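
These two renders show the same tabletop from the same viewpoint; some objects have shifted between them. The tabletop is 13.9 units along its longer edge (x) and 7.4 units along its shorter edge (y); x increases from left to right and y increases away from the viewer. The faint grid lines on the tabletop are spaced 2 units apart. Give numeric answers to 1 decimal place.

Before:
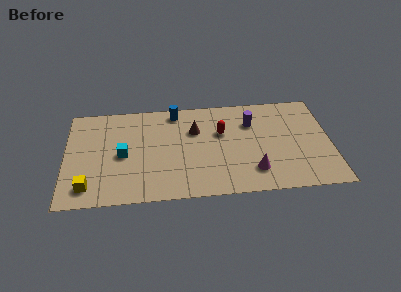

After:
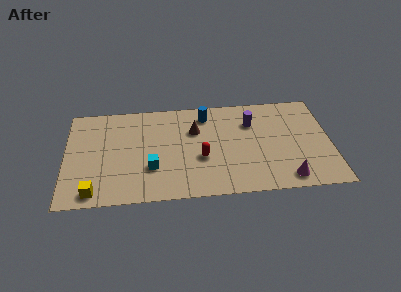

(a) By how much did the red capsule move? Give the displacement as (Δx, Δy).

(-1.1, -1.8)

From the two frames, the red capsule sits at roughly (8.2, 4.7) before and (7.1, 2.9) after.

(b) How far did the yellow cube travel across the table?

0.5

From (1.2, 1.3) to (1.5, 0.9), the yellow cube covered √(0.3² + 0.4²) ≈ 0.5 units.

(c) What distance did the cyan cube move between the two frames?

1.9

From (3.0, 3.5) to (4.5, 2.4), the cyan cube covered √(1.5² + 1.1²) ≈ 1.9 units.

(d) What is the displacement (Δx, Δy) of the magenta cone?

(1.7, -0.7)

The magenta cone was at about (9.8, 1.7) and moved to about (11.5, 1.0).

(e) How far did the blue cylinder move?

1.6

The blue cylinder moved from about (5.8, 6.5) to (7.4, 6.1), a distance of √(1.6² + 0.4²) ≈ 1.6.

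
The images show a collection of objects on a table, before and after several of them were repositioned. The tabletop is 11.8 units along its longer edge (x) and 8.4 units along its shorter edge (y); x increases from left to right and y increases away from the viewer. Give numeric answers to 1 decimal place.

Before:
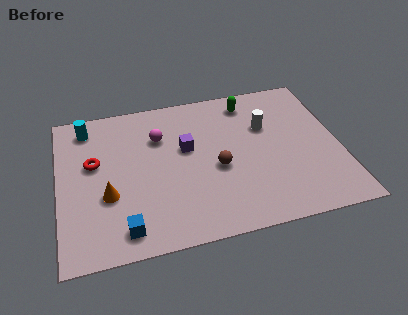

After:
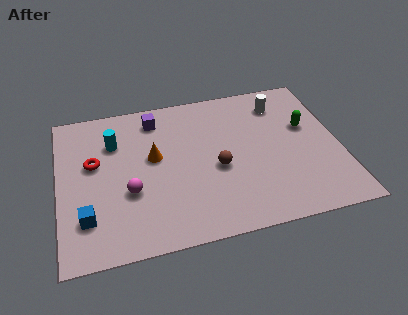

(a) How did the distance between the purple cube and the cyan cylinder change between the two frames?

-2.5

They were about 4.6 units apart before and 2.1 after — 2.5 units closer together.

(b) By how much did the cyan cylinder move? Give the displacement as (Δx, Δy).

(1.1, -1.1)

The cyan cylinder started near (1.3, 7.1) and ended near (2.4, 6.0).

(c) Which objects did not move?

the red torus and the brown sphere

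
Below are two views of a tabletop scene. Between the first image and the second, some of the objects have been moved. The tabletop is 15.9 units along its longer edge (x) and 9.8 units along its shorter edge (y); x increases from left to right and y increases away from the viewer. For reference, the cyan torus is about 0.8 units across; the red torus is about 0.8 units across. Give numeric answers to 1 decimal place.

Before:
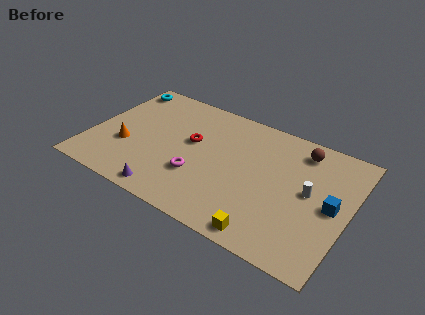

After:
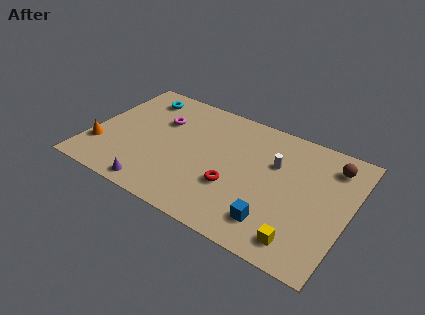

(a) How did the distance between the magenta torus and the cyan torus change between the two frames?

-5.7

They were about 7.9 units apart before and 2.2 after — 5.7 units closer together.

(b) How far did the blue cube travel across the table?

4.2

The blue cube was near (14.9, 4.8) before and (11.8, 2.0) after, so it travelled √(3.1² + 2.8²) ≈ 4.2 units.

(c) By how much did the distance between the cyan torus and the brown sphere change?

+0.5

The distance was about 11.6 in the first image and 12.1 in the second, so they moved 0.5 units further apart.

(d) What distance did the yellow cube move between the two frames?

2.1

The yellow cube was near (11.5, 1.0) before and (13.5, 1.5) after, so it travelled √(2.0² + 0.5²) ≈ 2.1 units.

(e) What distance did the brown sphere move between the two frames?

1.9

The brown sphere moved from about (12.6, 8.2) to (14.5, 7.9), a distance of √(1.9² + 0.3²) ≈ 1.9.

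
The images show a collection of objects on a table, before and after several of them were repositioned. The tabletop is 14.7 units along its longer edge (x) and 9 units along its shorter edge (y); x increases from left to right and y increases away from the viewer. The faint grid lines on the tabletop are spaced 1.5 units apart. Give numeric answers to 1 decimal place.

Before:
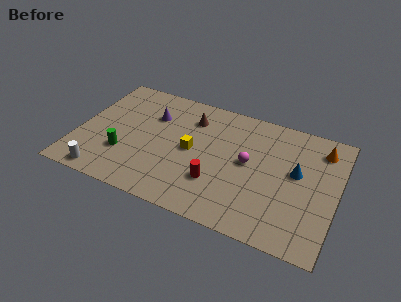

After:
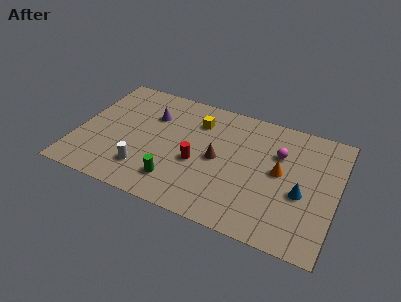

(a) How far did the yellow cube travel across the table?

2.3

From (6.5, 4.5) to (6.6, 6.8), the yellow cube covered √(0.1² + 2.3²) ≈ 2.3 units.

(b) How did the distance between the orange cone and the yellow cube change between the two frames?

-2.3

The distance was about 7.6 in the first image and 5.3 in the second, so they moved 2.3 units closer together.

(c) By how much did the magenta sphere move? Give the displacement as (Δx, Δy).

(1.6, 1.3)

The magenta sphere was at about (9.7, 4.8) and moved to about (11.3, 6.1).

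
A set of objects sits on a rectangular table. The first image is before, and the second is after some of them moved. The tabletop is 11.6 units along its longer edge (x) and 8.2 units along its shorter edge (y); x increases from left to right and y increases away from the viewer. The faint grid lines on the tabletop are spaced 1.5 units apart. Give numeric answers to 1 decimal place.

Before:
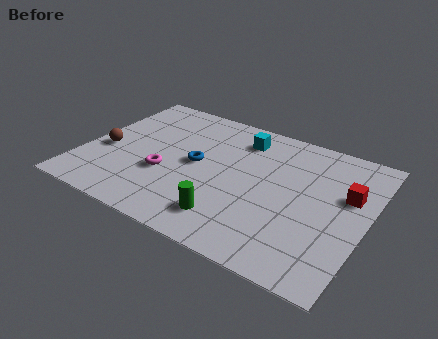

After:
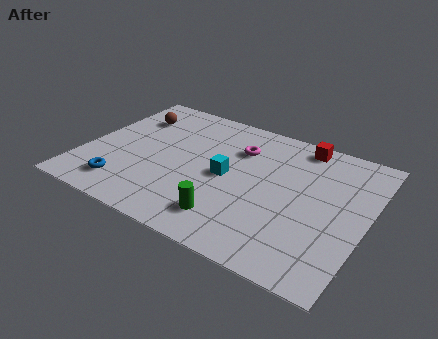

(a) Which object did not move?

the green cylinder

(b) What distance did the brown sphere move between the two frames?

2.8

The brown sphere moved from about (0.9, 3.4) to (1.5, 6.1), a distance of √(0.6² + 2.7²) ≈ 2.8.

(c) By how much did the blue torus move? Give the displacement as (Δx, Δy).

(-2.6, -2.7)

From the two frames, the blue torus sits at roughly (4.6, 4.2) before and (2.0, 1.5) after.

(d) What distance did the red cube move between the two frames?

3.1

The red cube was near (10.7, 5.1) before and (8.5, 7.3) after, so it travelled √(2.2² + 2.2²) ≈ 3.1 units.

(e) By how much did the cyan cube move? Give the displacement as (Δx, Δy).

(-0.2, -2.6)

The cyan cube started near (6.1, 6.6) and ended near (5.9, 4.0).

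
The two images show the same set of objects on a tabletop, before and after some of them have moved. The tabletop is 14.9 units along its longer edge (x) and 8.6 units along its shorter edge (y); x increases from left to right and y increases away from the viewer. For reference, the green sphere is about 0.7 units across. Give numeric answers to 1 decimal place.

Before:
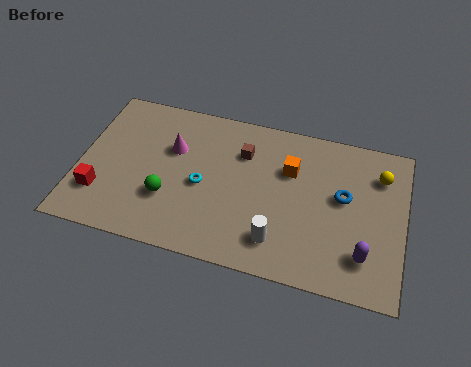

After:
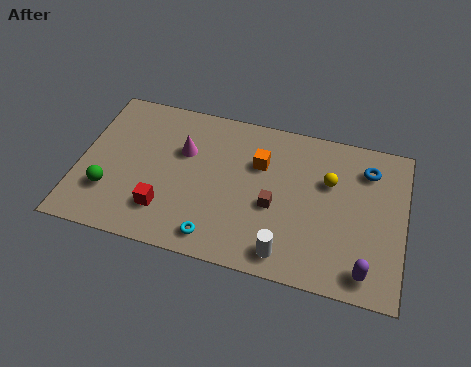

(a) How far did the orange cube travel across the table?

1.4

The orange cube moved from about (9.6, 5.8) to (8.2, 5.8), a distance of √(1.4² + 0.0²) ≈ 1.4.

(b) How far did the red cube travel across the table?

3.0

The red cube moved from about (1.1, 2.3) to (4.1, 2.1), a distance of √(3.0² + 0.2²) ≈ 3.0.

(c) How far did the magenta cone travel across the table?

0.5

The magenta cone was near (4.2, 5.6) before and (4.7, 5.6) after, so it travelled √(0.5² + 0.0²) ≈ 0.5 units.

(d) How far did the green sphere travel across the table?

2.7

The green sphere moved from about (4.2, 2.8) to (1.5, 2.5), a distance of √(2.7² + 0.3²) ≈ 2.7.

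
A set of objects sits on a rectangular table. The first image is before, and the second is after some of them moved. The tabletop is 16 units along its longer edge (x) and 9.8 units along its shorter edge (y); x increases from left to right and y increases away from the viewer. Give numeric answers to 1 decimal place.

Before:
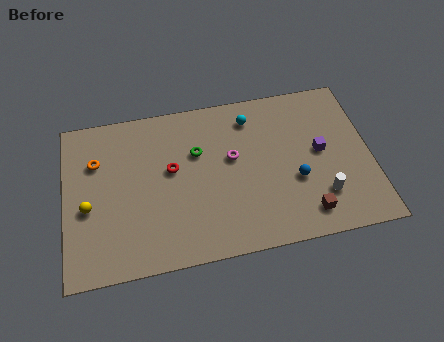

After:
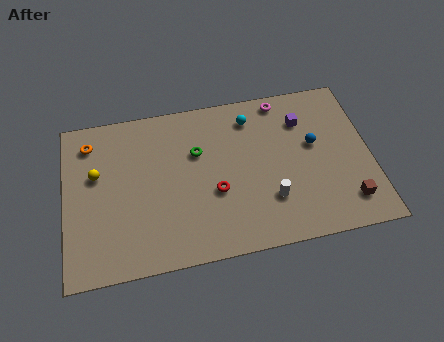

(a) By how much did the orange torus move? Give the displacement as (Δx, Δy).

(-0.3, 1.2)

The orange torus was at about (1.7, 6.8) and moved to about (1.4, 8.0).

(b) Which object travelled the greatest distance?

the magenta torus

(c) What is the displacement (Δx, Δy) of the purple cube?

(-0.8, 2.1)

The purple cube was at about (13.4, 5.2) and moved to about (12.6, 7.3).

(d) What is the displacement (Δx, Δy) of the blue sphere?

(1.1, 2.0)

The blue sphere started near (12.0, 3.7) and ended near (13.1, 5.7).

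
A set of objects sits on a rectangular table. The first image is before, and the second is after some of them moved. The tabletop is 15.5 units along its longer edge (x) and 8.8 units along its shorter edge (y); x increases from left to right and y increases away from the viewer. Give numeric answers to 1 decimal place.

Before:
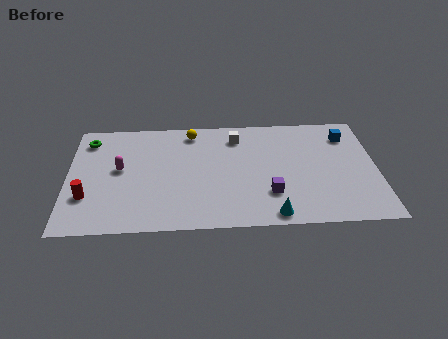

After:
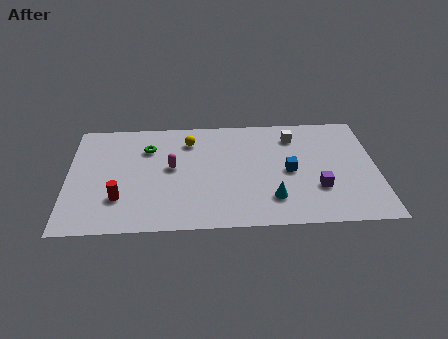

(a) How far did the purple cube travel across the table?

2.4

The purple cube moved from about (10.1, 2.5) to (12.5, 2.8), a distance of √(2.4² + 0.3²) ≈ 2.4.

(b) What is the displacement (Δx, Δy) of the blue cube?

(-3.0, -2.7)

The blue cube was at about (14.1, 6.9) and moved to about (11.1, 4.2).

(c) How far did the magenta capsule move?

2.6

From (2.6, 4.8) to (5.2, 4.8), the magenta capsule covered √(2.6² + 0.0²) ≈ 2.6 units.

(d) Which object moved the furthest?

the blue cube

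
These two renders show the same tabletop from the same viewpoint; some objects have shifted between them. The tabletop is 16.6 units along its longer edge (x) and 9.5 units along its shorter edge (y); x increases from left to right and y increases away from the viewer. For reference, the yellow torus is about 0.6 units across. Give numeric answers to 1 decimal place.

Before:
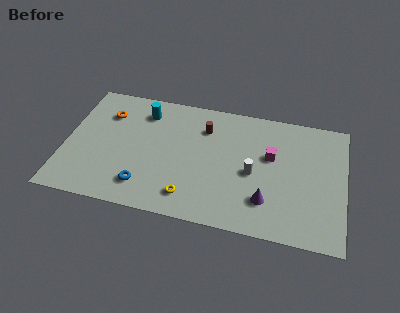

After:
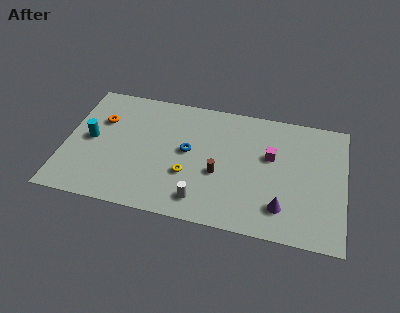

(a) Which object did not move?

the magenta cube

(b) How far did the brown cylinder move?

3.4

The brown cylinder was near (8.2, 7.1) before and (9.2, 3.8) after, so it travelled √(1.0² + 3.3²) ≈ 3.4 units.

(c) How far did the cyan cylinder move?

4.1

From (4.5, 7.6) to (1.5, 4.8), the cyan cylinder covered √(3.0² + 2.8²) ≈ 4.1 units.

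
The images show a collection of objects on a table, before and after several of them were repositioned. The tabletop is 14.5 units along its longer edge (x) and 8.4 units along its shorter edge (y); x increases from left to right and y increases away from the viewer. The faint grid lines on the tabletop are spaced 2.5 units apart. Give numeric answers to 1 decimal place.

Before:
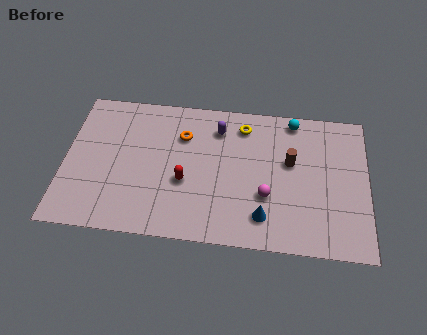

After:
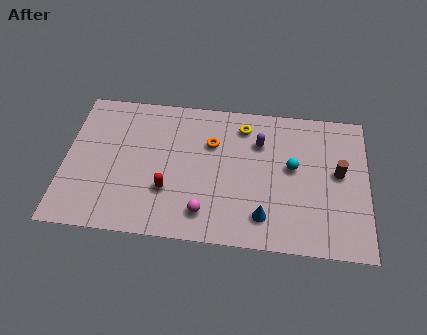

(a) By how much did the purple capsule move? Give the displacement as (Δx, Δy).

(2.0, -0.6)

From the two frames, the purple capsule sits at roughly (7.3, 6.6) before and (9.3, 6.0) after.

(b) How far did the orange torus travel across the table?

1.4

The orange torus was near (5.6, 6.0) before and (7.0, 5.7) after, so it travelled √(1.4² + 0.3²) ≈ 1.4 units.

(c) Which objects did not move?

the yellow torus and the blue cone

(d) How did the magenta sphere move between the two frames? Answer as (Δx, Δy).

(-2.9, -1.3)

From the two frames, the magenta sphere sits at roughly (9.7, 2.9) before and (6.8, 1.6) after.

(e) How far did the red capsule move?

1.0

From (5.8, 3.3) to (5.0, 2.7), the red capsule covered √(0.8² + 0.6²) ≈ 1.0 units.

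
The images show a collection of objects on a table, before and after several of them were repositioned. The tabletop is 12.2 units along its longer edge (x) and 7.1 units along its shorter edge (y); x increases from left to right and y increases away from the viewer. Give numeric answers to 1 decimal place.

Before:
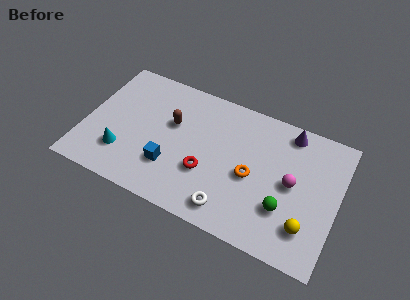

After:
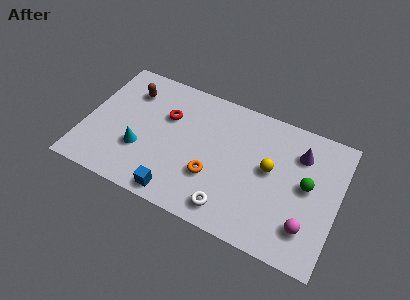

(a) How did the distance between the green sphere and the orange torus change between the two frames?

+2.6

Before: roughly 2.0 units apart; after: 4.6. That's 2.6 units further apart.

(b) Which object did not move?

the white torus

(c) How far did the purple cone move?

1.1

The purple cone moved from about (9.6, 6.2) to (10.2, 5.3), a distance of √(0.6² + 0.9²) ≈ 1.1.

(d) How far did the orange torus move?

2.0

The orange torus moved from about (8.1, 3.2) to (6.3, 2.4), a distance of √(1.8² + 0.8²) ≈ 2.0.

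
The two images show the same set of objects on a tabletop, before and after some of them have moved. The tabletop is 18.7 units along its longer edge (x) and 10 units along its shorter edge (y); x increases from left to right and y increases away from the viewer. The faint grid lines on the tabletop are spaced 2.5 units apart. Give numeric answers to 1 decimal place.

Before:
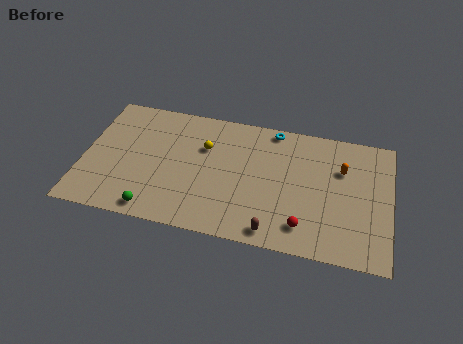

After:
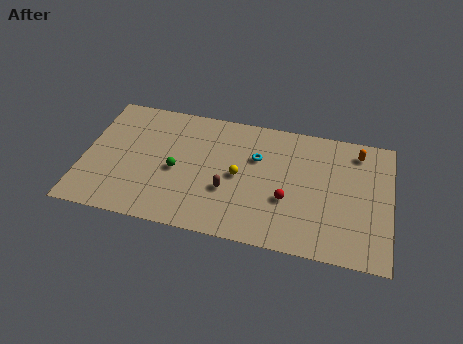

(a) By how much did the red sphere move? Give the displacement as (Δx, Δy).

(-1.1, 1.8)

The red sphere started near (13.6, 1.9) and ended near (12.5, 3.7).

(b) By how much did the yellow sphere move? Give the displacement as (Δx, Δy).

(2.2, -1.8)

The yellow sphere started near (7.3, 6.7) and ended near (9.5, 4.9).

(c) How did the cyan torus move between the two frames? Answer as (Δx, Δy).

(-0.9, -2.5)

From the two frames, the cyan torus sits at roughly (11.4, 9.1) before and (10.5, 6.6) after.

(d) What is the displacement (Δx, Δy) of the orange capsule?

(0.9, 1.6)

The orange capsule was at about (15.7, 6.8) and moved to about (16.6, 8.4).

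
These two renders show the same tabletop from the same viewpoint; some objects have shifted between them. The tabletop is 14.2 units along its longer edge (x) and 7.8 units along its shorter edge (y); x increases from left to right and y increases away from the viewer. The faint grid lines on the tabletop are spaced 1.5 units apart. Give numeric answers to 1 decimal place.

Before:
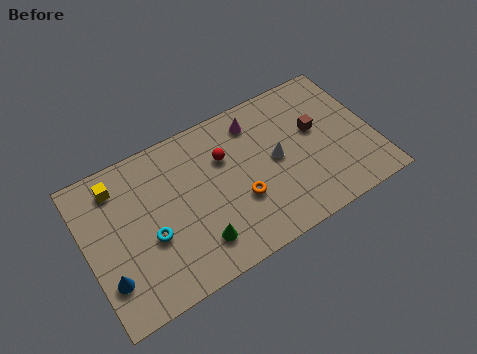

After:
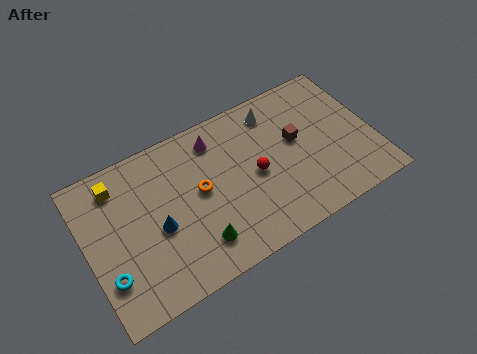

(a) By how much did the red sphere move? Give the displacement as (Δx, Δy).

(1.3, -1.6)

The red sphere started near (7.0, 5.3) and ended near (8.3, 3.7).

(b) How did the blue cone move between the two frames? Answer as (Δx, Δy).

(2.6, 1.3)

From the two frames, the blue cone sits at roughly (0.8, 2.1) before and (3.4, 3.4) after.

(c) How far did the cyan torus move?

2.4

From (3.0, 3.1) to (0.8, 2.2), the cyan torus covered √(2.2² + 0.9²) ≈ 2.4 units.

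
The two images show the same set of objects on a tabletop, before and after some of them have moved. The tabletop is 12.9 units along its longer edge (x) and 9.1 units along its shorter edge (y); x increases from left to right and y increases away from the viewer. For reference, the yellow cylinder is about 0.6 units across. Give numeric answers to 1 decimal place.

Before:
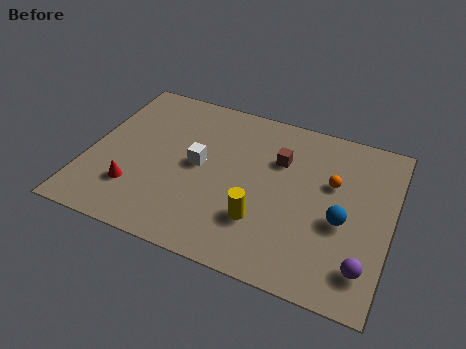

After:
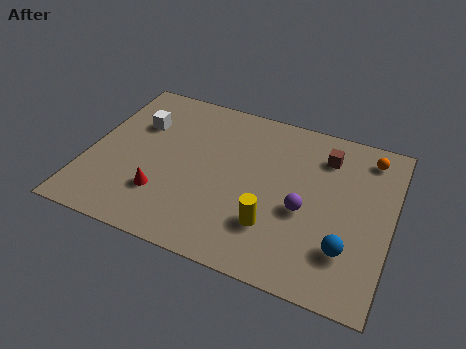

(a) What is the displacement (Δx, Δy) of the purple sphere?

(-2.7, 2.0)

The purple sphere started near (12.0, 1.8) and ended near (9.3, 3.8).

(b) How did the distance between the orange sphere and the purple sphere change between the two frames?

+0.3

They were about 4.3 units apart before and 4.6 after — 0.3 units further apart.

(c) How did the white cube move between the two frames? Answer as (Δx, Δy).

(-2.8, 1.5)

From the two frames, the white cube sits at roughly (4.7, 4.7) before and (1.9, 6.2) after.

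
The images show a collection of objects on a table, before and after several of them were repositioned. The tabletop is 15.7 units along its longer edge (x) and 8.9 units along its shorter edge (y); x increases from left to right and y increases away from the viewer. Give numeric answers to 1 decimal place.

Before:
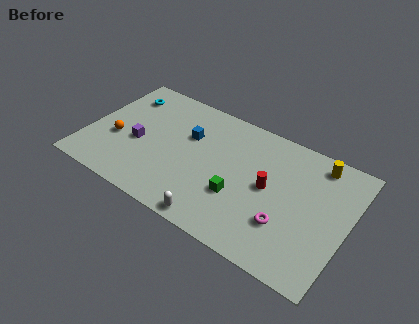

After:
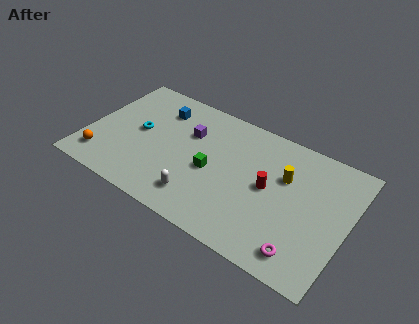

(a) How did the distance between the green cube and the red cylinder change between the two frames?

+1.3

The distance was about 2.2 in the first image and 3.5 in the second, so they moved 1.3 units further apart.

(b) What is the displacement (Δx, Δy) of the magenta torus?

(1.2, -1.3)

The magenta torus started near (12.3, 2.7) and ended near (13.5, 1.4).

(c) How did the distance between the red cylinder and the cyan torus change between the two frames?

-1.7

The distance was about 9.7 in the first image and 8.0 in the second, so they moved 1.7 units closer together.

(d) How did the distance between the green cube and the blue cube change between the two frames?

+0.3

Before: roughly 4.4 units apart; after: 4.7. That's 0.3 units further apart.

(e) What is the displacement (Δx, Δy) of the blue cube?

(-2.0, 1.1)

The blue cube was at about (5.9, 5.8) and moved to about (3.9, 6.9).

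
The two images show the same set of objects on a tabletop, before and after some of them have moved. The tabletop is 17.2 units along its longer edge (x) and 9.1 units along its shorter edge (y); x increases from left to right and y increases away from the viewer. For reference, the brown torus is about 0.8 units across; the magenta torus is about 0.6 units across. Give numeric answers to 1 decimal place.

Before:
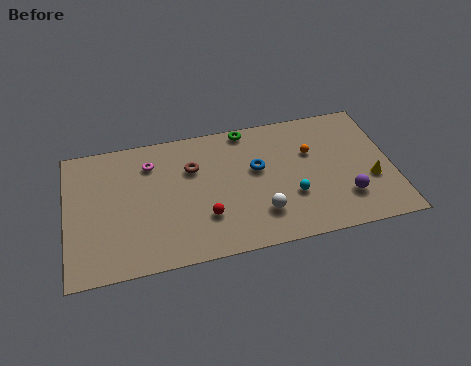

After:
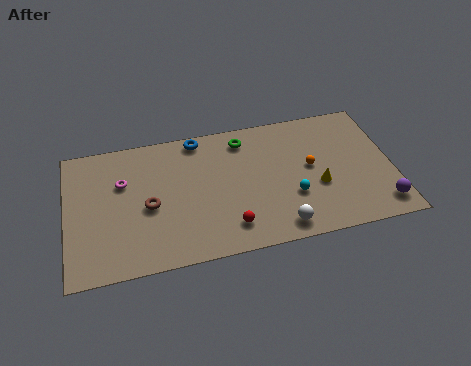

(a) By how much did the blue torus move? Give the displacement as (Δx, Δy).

(-3.0, 2.8)

From the two frames, the blue torus sits at roughly (10.1, 5.4) before and (7.1, 8.2) after.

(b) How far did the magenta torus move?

1.8

The magenta torus was near (4.5, 7.0) before and (3.0, 6.0) after, so it travelled √(1.5² + 1.0²) ≈ 1.8 units.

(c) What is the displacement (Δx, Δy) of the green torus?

(-0.2, -0.7)

From the two frames, the green torus sits at roughly (9.7, 8.3) before and (9.5, 7.6) after.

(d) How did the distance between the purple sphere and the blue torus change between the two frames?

+6.1

They were about 5.4 units apart before and 11.5 after — 6.1 units further apart.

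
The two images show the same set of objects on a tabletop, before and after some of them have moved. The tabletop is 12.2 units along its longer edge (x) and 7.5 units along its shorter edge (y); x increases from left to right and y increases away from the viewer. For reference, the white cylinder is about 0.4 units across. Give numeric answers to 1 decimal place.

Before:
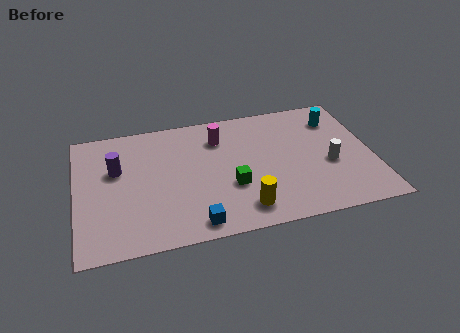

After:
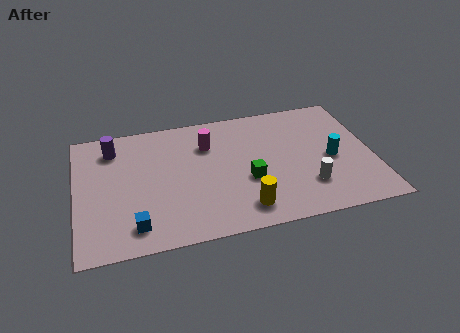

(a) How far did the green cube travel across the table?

0.7

The green cube moved from about (6.3, 2.7) to (7.0, 2.9), a distance of √(0.7² + 0.2²) ≈ 0.7.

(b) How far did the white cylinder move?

1.5

The white cylinder moved from about (10.4, 3.1) to (9.4, 2.0), a distance of √(1.0² + 1.1²) ≈ 1.5.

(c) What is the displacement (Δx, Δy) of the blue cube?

(-2.4, 0.4)

The blue cube was at about (4.7, 0.9) and moved to about (2.3, 1.3).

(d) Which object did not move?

the yellow cylinder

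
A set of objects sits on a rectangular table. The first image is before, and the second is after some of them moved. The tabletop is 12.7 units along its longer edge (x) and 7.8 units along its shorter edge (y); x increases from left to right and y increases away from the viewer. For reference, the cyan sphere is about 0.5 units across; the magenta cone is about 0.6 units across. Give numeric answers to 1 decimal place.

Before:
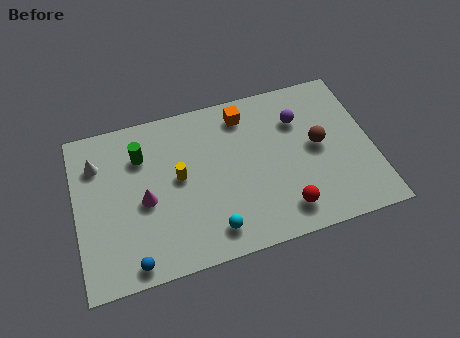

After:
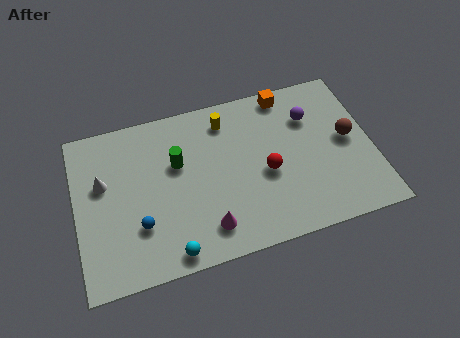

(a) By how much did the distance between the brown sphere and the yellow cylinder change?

-0.4

Before: roughly 6.0 units apart; after: 5.6. That's 0.4 units closer together.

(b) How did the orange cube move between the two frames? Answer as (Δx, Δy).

(1.9, 0.5)

The orange cube started near (7.4, 6.5) and ended near (9.3, 7.0).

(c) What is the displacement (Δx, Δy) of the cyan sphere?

(-1.8, -0.5)

The cyan sphere was at about (5.6, 1.3) and moved to about (3.8, 0.8).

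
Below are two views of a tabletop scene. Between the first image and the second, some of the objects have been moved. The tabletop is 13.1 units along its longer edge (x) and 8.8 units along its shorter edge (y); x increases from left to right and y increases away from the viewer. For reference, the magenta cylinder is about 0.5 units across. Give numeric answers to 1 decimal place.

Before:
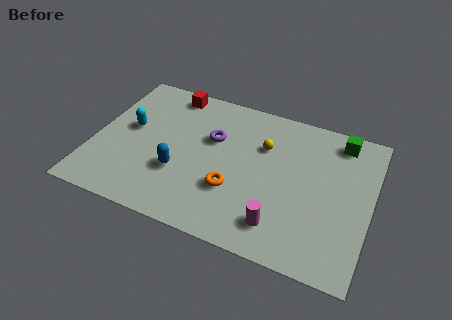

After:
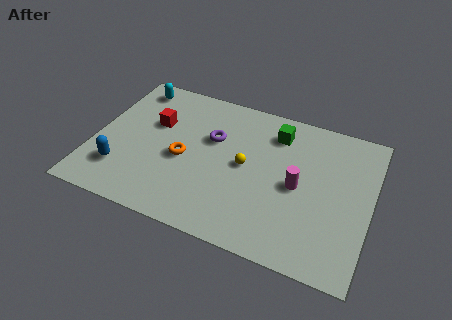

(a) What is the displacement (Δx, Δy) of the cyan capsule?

(-0.2, 2.7)

The cyan capsule started near (1.6, 4.9) and ended near (1.4, 7.6).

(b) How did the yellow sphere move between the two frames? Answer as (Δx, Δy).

(-0.7, -1.5)

The yellow sphere started near (7.9, 6.0) and ended near (7.2, 4.5).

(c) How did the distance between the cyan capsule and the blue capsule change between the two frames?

+2.2

Before: roughly 3.2 units apart; after: 5.4. That's 2.2 units further apart.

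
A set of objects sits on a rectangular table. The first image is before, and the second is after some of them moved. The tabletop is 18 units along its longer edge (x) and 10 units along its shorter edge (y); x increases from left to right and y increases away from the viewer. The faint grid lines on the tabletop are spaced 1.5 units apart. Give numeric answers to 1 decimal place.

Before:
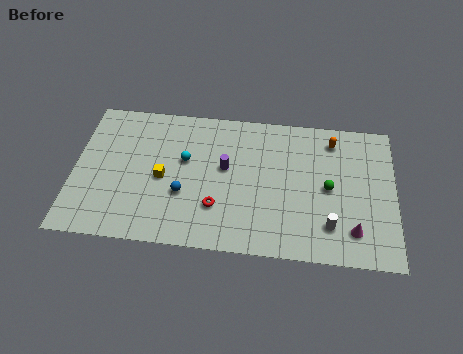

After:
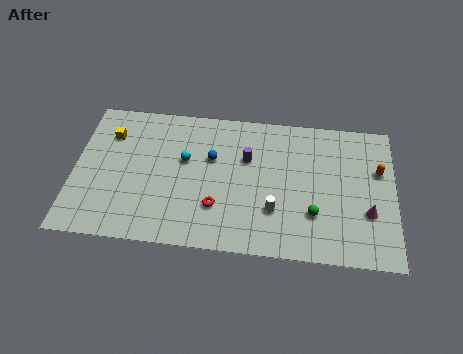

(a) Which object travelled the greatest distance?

the yellow cube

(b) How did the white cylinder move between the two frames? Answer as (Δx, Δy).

(-3.1, 0.7)

The white cylinder was at about (14.4, 2.3) and moved to about (11.3, 3.0).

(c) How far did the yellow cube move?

4.2

From (5.0, 4.6) to (1.9, 7.4), the yellow cube covered √(3.1² + 2.8²) ≈ 4.2 units.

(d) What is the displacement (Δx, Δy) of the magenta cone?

(0.8, 1.3)

From the two frames, the magenta cone sits at roughly (15.7, 2.1) before and (16.5, 3.4) after.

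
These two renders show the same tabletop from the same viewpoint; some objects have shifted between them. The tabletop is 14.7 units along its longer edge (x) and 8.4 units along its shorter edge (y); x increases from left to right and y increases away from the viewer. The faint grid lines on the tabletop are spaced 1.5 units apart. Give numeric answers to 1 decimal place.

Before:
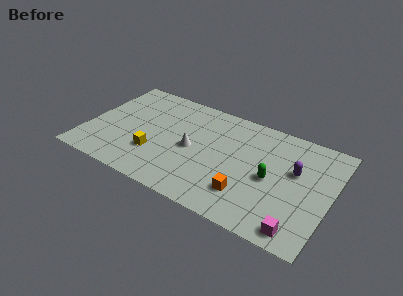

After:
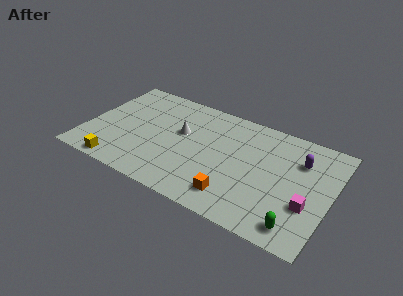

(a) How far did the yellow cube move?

2.6

The yellow cube was near (4.3, 2.6) before and (2.4, 0.8) after, so it travelled √(1.9² + 1.8²) ≈ 2.6 units.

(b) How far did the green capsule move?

3.3

From (11.2, 3.9) to (13.1, 1.2), the green capsule covered √(1.9² + 2.7²) ≈ 3.3 units.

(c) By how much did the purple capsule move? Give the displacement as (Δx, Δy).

(0.2, 0.9)

From the two frames, the purple capsule sits at roughly (12.5, 5.1) before and (12.7, 6.0) after.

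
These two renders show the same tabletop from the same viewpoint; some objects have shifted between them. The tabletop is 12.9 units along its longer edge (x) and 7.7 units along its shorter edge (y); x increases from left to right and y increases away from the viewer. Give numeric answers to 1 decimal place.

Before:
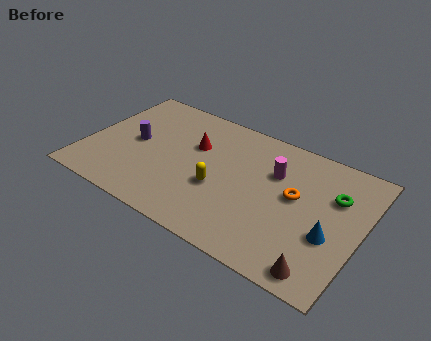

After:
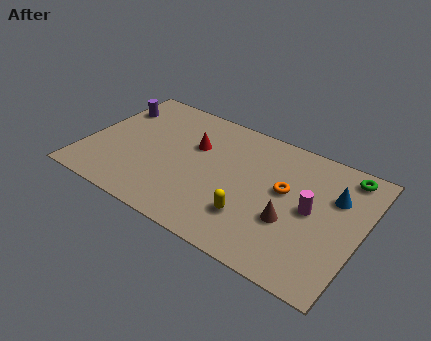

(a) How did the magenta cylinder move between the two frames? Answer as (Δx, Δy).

(1.9, -1.3)

The magenta cylinder was at about (8.7, 5.2) and moved to about (10.6, 3.9).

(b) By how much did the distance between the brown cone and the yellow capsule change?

-3.7

The distance was about 5.5 in the first image and 1.8 in the second, so they moved 3.7 units closer together.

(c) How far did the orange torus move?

0.5

From (9.8, 4.3) to (9.3, 4.4), the orange torus covered √(0.5² + 0.1²) ≈ 0.5 units.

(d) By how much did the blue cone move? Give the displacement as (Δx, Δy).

(-0.1, 2.3)

From the two frames, the blue cone sits at roughly (11.6, 2.9) before and (11.5, 5.2) after.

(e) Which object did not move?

the red cone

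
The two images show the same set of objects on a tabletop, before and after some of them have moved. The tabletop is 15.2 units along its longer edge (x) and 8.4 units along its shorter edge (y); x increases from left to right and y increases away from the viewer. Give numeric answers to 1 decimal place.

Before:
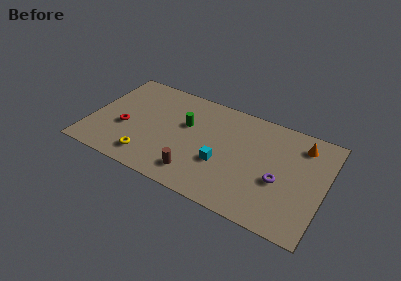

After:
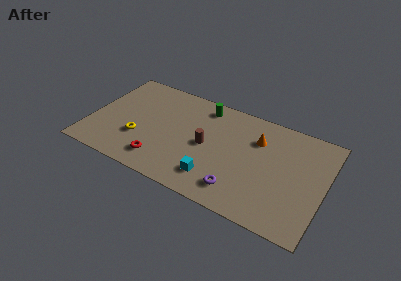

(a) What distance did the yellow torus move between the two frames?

1.5

The yellow torus moved from about (4.1, 1.5) to (3.3, 2.8), a distance of √(0.8² + 1.3²) ≈ 1.5.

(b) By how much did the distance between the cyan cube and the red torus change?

-2.9

Before: roughly 6.4 units apart; after: 3.5. That's 2.9 units closer together.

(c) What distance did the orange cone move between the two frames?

2.9

From (13.5, 6.8) to (10.7, 6.0), the orange cone covered √(2.8² + 0.8²) ≈ 2.9 units.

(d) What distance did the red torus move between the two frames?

3.1

The red torus moved from about (2.3, 3.3) to (4.9, 1.6), a distance of √(2.6² + 1.7²) ≈ 3.1.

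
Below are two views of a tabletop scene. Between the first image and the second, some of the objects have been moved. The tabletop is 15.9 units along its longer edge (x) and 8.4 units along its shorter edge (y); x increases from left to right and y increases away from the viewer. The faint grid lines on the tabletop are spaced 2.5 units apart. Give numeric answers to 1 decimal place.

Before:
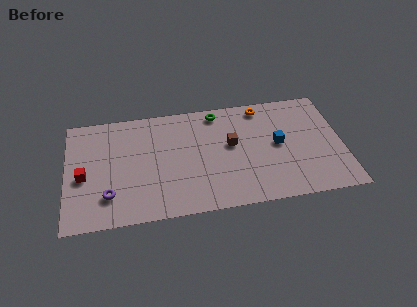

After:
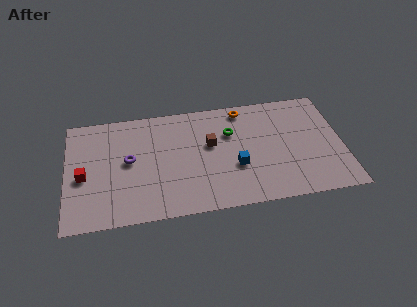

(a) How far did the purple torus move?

2.7

From (2.4, 2.1) to (3.6, 4.5), the purple torus covered √(1.2² + 2.4²) ≈ 2.7 units.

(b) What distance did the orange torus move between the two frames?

1.1

From (11.4, 7.4) to (10.3, 7.4), the orange torus covered √(1.1² + 0.0²) ≈ 1.1 units.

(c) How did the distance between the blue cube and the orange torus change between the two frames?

+1.2

Before: roughly 3.1 units apart; after: 4.3. That's 1.2 units further apart.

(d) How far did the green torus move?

1.8

The green torus moved from about (8.8, 7.4) to (9.5, 5.7), a distance of √(0.7² + 1.7²) ≈ 1.8.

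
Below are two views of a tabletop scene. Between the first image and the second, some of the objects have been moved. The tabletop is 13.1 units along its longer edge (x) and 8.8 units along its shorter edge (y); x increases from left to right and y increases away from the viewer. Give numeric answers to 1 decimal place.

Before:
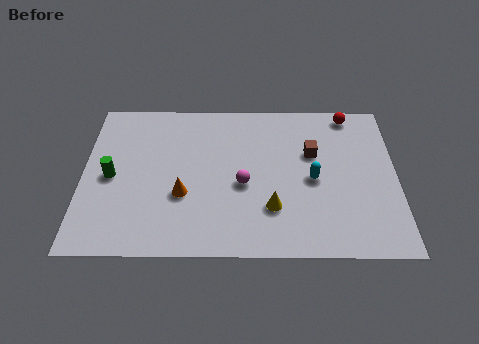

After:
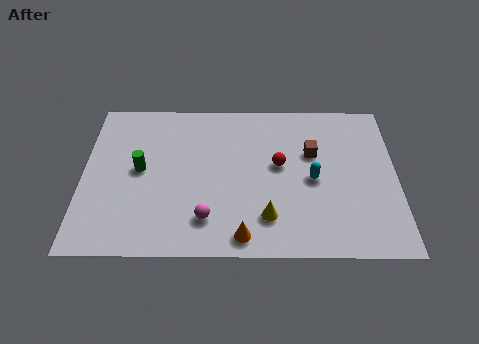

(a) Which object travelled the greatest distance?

the red sphere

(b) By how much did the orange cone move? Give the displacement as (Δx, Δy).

(2.5, -2.2)

From the two frames, the orange cone sits at roughly (4.2, 3.2) before and (6.7, 1.0) after.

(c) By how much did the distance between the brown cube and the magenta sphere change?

+2.3

The distance was about 3.4 in the first image and 5.7 in the second, so they moved 2.3 units further apart.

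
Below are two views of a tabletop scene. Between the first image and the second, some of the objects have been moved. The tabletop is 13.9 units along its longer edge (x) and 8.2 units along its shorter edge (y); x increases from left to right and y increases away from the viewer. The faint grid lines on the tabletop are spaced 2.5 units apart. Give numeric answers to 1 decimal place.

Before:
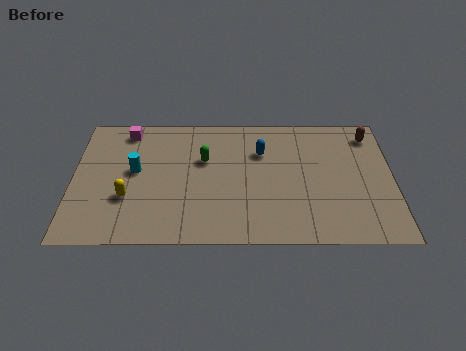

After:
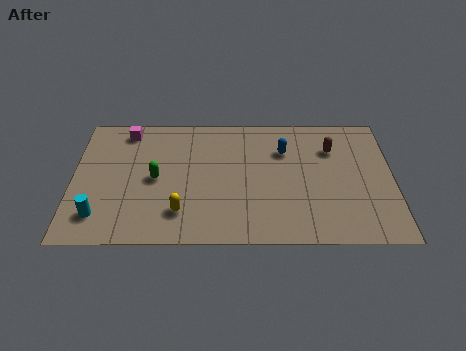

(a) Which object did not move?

the magenta cube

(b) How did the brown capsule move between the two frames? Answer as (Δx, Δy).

(-1.7, -0.9)

From the two frames, the brown capsule sits at roughly (13.0, 6.8) before and (11.3, 5.9) after.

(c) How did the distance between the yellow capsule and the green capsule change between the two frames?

-1.7

Before: roughly 4.1 units apart; after: 2.4. That's 1.7 units closer together.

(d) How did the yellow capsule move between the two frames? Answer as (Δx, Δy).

(2.3, -0.9)

The yellow capsule was at about (2.4, 2.8) and moved to about (4.7, 1.9).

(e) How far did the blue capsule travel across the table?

1.0

The blue capsule moved from about (8.2, 5.7) to (9.2, 5.8), a distance of √(1.0² + 0.1²) ≈ 1.0.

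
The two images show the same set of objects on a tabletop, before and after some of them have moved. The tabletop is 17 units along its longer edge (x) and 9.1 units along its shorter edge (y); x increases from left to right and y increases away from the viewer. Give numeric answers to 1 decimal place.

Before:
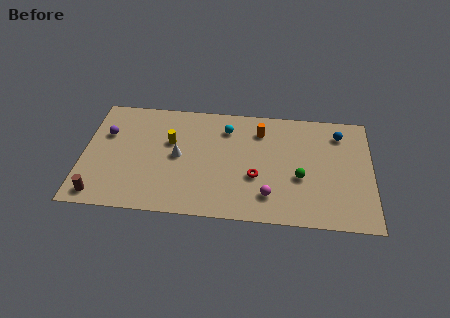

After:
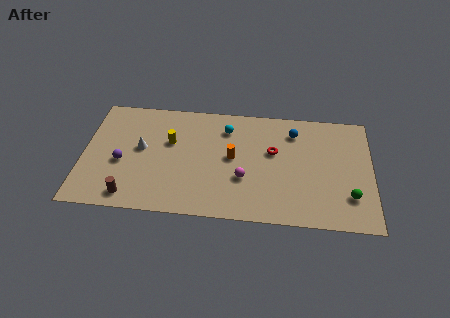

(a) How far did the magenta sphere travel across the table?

1.9

From (11.0, 2.0) to (9.5, 3.2), the magenta sphere covered √(1.5² + 1.2²) ≈ 1.9 units.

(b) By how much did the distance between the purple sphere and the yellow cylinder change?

-0.4

Before: roughly 3.8 units apart; after: 3.4. That's 0.4 units closer together.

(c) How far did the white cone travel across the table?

2.2

The white cone moved from about (5.6, 4.6) to (3.4, 5.0), a distance of √(2.2² + 0.4²) ≈ 2.2.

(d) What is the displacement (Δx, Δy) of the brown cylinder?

(1.8, 0.1)

From the two frames, the brown cylinder sits at roughly (1.1, 1.1) before and (2.9, 1.2) after.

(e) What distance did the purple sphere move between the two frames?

2.4

The purple sphere moved from about (1.3, 6.0) to (2.3, 3.8), a distance of √(1.0² + 2.2²) ≈ 2.4.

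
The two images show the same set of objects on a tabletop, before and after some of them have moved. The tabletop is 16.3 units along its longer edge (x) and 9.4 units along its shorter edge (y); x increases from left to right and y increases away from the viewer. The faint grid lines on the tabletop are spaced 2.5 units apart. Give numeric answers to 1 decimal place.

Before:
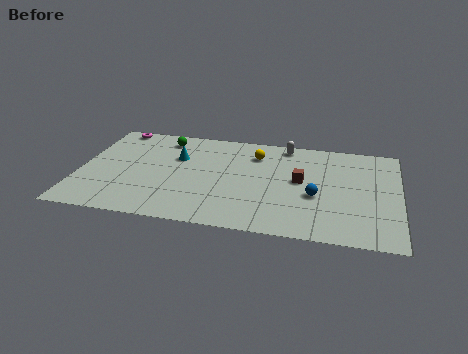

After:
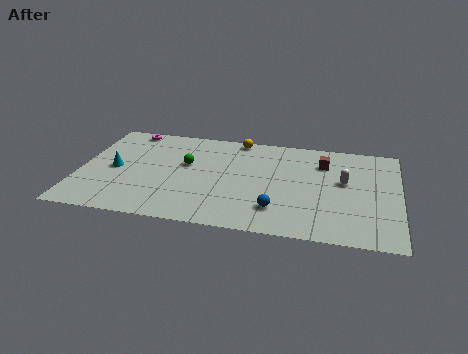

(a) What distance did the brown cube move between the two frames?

2.2

The brown cube moved from about (11.3, 5.1) to (12.4, 7.0), a distance of √(1.1² + 1.9²) ≈ 2.2.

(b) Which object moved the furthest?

the white capsule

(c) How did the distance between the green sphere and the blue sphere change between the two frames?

-3.1

They were about 9.0 units apart before and 5.9 after — 3.1 units closer together.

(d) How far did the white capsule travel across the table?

4.3

The white capsule moved from about (10.4, 8.4) to (13.5, 5.4), a distance of √(3.1² + 3.0²) ≈ 4.3.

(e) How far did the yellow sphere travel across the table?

1.7

From (8.9, 7.2) to (7.9, 8.6), the yellow sphere covered √(1.0² + 1.4²) ≈ 1.7 units.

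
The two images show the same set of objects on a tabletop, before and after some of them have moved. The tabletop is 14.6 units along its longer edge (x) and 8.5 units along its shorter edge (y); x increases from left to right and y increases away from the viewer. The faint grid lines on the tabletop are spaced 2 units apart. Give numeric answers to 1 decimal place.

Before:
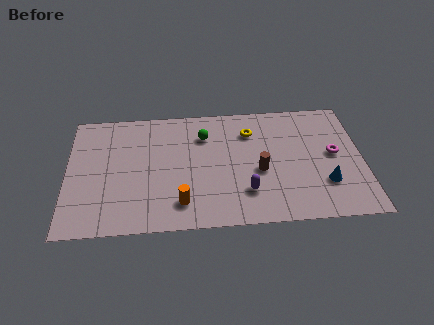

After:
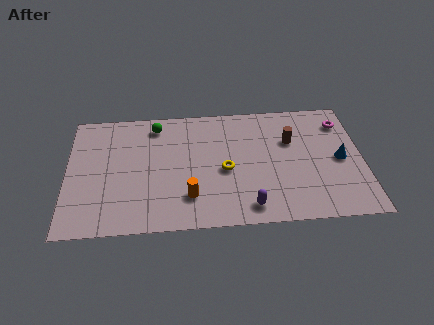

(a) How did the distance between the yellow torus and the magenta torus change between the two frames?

+2.1

They were about 4.5 units apart before and 6.6 after — 2.1 units further apart.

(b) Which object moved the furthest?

the yellow torus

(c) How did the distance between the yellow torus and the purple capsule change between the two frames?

-1.4

Before: roughly 4.2 units apart; after: 2.8. That's 1.4 units closer together.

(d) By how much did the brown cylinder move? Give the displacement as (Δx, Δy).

(1.6, 2.0)

The brown cylinder started near (9.5, 3.6) and ended near (11.1, 5.6).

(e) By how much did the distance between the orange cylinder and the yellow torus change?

-3.4

They were about 5.9 units apart before and 2.5 after — 3.4 units closer together.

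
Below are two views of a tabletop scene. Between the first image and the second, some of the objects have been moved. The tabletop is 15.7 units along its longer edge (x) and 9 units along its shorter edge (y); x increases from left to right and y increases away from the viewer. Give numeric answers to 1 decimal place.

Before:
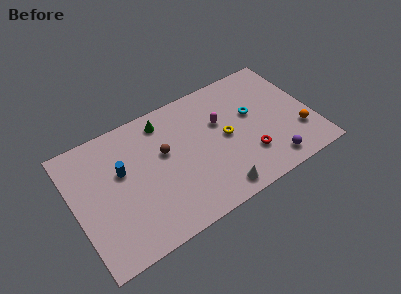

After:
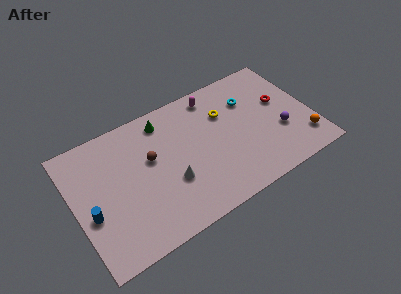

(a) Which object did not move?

the green cone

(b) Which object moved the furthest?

the red torus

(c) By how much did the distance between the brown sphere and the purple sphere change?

+1.0

Before: roughly 7.7 units apart; after: 8.7. That's 1.0 units further apart.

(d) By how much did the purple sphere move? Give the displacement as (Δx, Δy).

(1.0, 1.9)

The purple sphere started near (12.5, 1.3) and ended near (13.5, 3.2).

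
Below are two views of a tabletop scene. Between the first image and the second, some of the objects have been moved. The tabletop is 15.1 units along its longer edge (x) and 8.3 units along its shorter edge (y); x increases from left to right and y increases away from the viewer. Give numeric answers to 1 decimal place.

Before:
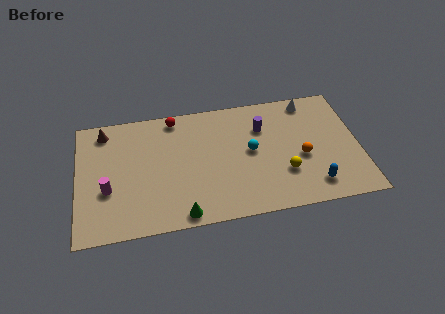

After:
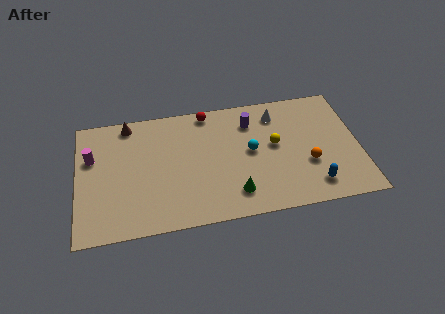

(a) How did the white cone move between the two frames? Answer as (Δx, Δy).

(-1.8, -0.6)

From the two frames, the white cone sits at roughly (12.6, 7.3) before and (10.8, 6.7) after.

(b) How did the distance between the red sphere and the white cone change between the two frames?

-3.5

The distance was about 7.3 in the first image and 3.8 in the second, so they moved 3.5 units closer together.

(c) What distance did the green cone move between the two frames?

2.9

The green cone moved from about (5.5, 0.8) to (8.3, 1.7), a distance of √(2.8² + 0.9²) ≈ 2.9.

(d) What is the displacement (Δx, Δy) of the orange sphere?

(0.3, -0.5)

From the two frames, the orange sphere sits at roughly (12.0, 3.5) before and (12.3, 3.0) after.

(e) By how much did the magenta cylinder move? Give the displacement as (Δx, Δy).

(-0.8, 2.3)

The magenta cylinder was at about (1.6, 3.1) and moved to about (0.8, 5.4).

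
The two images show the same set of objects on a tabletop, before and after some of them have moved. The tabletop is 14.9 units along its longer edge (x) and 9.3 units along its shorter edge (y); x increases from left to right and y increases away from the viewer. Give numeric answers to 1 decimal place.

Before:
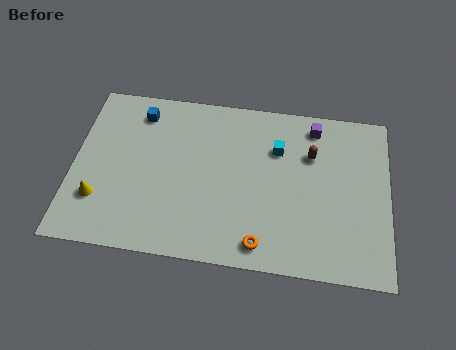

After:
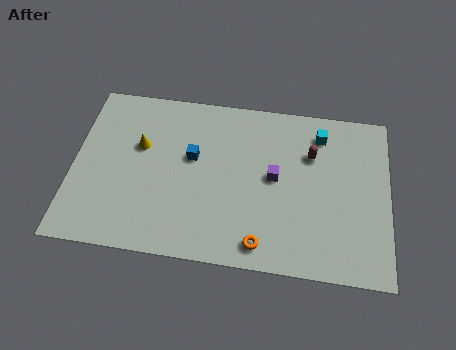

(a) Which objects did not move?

the orange torus and the brown capsule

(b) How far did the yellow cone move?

3.7

From (1.3, 2.6) to (3.1, 5.8), the yellow cone covered √(1.8² + 3.2²) ≈ 3.7 units.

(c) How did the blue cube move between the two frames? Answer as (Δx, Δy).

(2.6, -2.2)

The blue cube was at about (3.0, 7.7) and moved to about (5.6, 5.5).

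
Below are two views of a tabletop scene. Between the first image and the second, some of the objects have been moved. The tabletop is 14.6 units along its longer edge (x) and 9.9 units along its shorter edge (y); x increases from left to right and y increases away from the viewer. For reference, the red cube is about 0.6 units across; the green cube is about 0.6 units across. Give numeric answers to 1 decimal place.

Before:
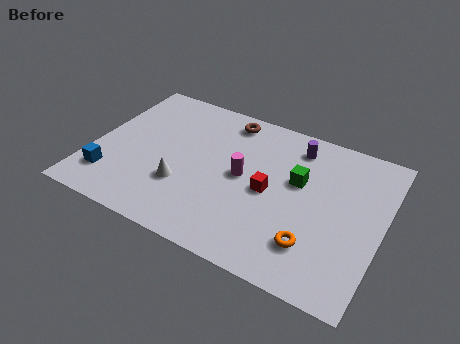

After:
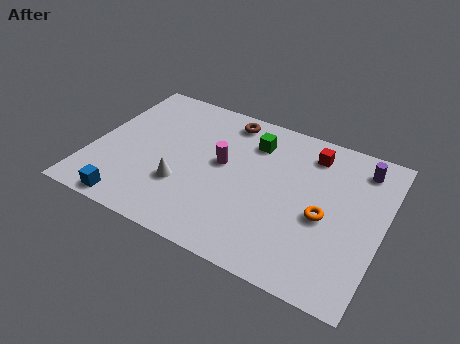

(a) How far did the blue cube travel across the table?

1.8

The blue cube moved from about (1.2, 2.2) to (2.5, 0.9), a distance of √(1.3² + 1.3²) ≈ 1.8.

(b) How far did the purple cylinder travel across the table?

3.3

The purple cylinder was near (9.9, 8.2) before and (13.2, 8.2) after, so it travelled √(3.3² + 0.0²) ≈ 3.3 units.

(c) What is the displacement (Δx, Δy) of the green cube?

(-2.5, 1.6)

The green cube was at about (10.3, 6.0) and moved to about (7.8, 7.6).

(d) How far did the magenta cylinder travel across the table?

1.2

The magenta cylinder moved from about (7.6, 5.1) to (6.5, 5.5), a distance of √(1.1² + 0.4²) ≈ 1.2.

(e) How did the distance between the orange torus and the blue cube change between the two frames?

-0.4

The distance was about 10.3 in the first image and 9.9 in the second, so they moved 0.4 units closer together.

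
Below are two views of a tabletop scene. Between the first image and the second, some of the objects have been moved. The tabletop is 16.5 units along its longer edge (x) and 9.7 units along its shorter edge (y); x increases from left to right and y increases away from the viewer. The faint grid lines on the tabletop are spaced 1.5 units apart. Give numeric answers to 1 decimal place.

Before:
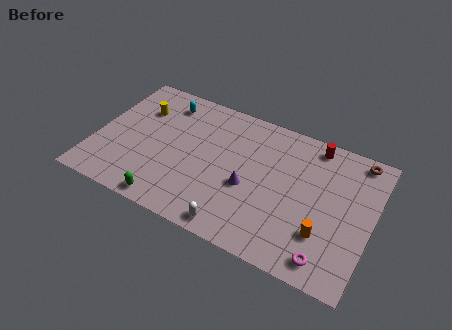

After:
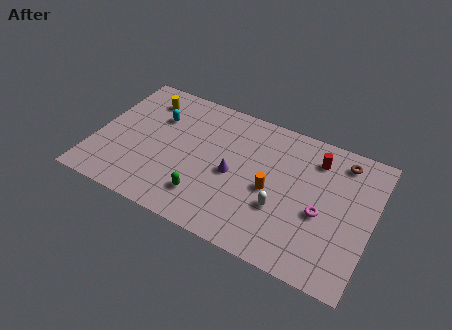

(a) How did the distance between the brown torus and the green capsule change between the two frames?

-3.4

Before: roughly 13.0 units apart; after: 9.6. That's 3.4 units closer together.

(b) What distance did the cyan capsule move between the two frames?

1.3

The cyan capsule moved from about (3.7, 8.0) to (3.4, 6.7), a distance of √(0.3² + 1.3²) ≈ 1.3.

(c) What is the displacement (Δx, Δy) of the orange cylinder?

(-3.3, 1.6)

The orange cylinder started near (13.9, 2.8) and ended near (10.6, 4.4).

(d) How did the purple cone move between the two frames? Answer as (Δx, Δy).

(-1.0, 0.5)

The purple cone started near (9.3, 4.0) and ended near (8.3, 4.5).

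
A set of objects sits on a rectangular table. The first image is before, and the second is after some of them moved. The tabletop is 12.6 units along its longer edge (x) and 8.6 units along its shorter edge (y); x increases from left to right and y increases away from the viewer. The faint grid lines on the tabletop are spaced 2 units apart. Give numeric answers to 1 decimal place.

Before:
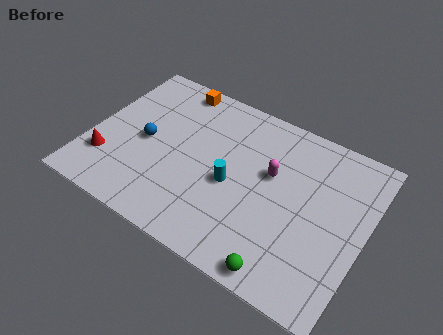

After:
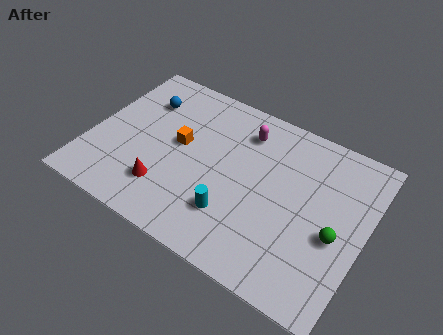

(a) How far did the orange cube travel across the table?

3.1

From (3.2, 7.7) to (4.0, 4.7), the orange cube covered √(0.8² + 3.0²) ≈ 3.1 units.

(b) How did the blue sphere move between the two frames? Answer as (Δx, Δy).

(-0.5, 2.2)

The blue sphere started near (2.5, 4.1) and ended near (2.0, 6.3).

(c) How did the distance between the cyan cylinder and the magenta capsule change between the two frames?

+2.4

They were about 2.1 units apart before and 4.5 after — 2.4 units further apart.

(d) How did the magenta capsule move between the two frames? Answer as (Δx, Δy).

(-1.5, 1.6)

The magenta capsule started near (8.2, 5.2) and ended near (6.7, 6.8).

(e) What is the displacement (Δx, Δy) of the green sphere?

(1.9, 2.8)

The green sphere started near (9.5, 0.8) and ended near (11.4, 3.6).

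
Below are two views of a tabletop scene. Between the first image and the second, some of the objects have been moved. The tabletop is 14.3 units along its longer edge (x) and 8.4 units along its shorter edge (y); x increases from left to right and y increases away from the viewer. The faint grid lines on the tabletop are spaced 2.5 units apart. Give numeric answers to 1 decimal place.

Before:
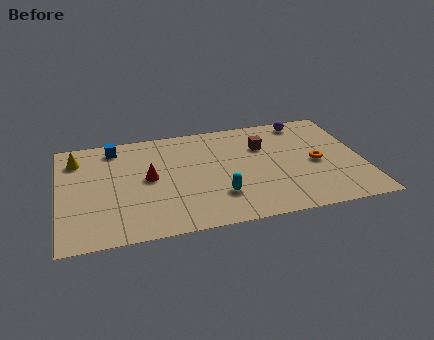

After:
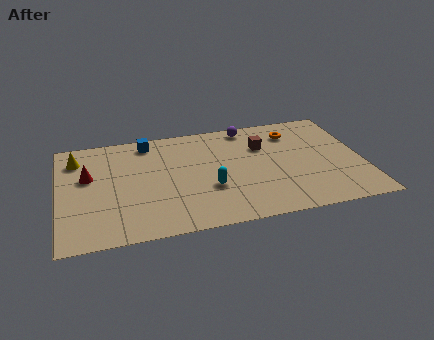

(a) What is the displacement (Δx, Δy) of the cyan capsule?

(-0.4, 0.7)

From the two frames, the cyan capsule sits at roughly (7.4, 2.3) before and (7.0, 3.0) after.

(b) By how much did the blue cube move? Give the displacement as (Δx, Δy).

(1.6, 0.1)

The blue cube was at about (2.7, 7.2) and moved to about (4.3, 7.3).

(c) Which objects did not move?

the brown cube and the yellow cone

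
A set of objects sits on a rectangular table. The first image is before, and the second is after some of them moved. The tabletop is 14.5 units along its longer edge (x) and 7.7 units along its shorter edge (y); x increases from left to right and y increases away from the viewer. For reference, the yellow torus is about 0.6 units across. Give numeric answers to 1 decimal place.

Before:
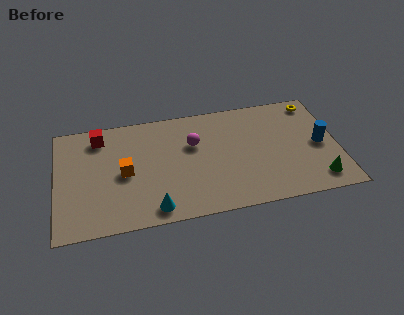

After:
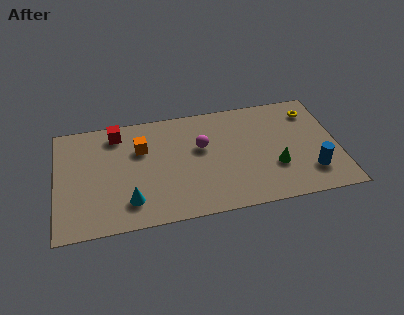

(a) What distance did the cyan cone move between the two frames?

1.4

From (4.9, 1.0) to (3.7, 1.7), the cyan cone covered √(1.2² + 0.7²) ≈ 1.4 units.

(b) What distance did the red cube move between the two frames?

0.9

The red cube moved from about (2.3, 6.4) to (3.2, 6.5), a distance of √(0.9² + 0.1²) ≈ 0.9.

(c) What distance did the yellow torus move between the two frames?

0.6

From (13.5, 6.7) to (13.3, 6.1), the yellow torus covered √(0.2² + 0.6²) ≈ 0.6 units.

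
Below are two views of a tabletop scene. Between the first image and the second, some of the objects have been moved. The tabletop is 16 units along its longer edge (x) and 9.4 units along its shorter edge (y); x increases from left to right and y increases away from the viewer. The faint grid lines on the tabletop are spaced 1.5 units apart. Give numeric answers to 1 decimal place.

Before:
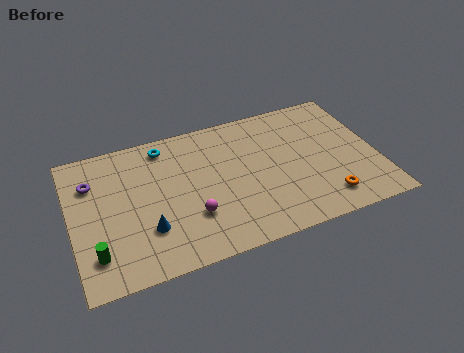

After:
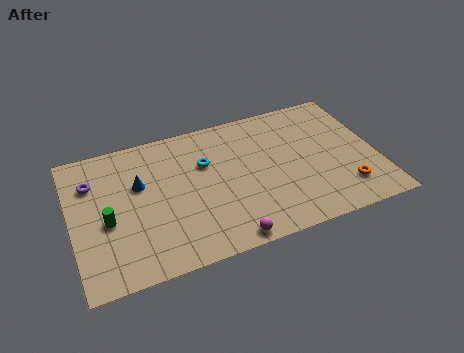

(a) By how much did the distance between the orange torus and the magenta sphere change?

-0.5

They were about 7.0 units apart before and 6.5 after — 0.5 units closer together.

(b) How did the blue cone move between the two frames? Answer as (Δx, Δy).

(-0.2, 3.1)

From the two frames, the blue cone sits at roughly (3.8, 2.8) before and (3.6, 5.9) after.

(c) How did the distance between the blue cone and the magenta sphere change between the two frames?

+4.2

The distance was about 2.3 in the first image and 6.5 in the second, so they moved 4.2 units further apart.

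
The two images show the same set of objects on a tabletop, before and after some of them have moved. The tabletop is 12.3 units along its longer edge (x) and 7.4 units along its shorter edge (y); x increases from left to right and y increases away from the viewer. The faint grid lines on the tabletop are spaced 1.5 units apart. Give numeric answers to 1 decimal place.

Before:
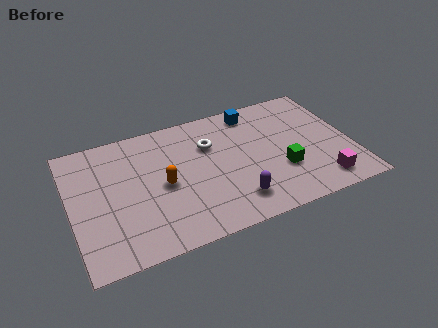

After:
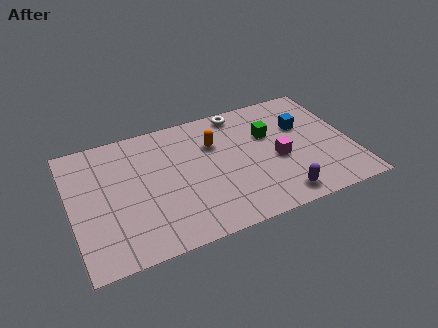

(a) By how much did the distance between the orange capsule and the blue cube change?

-1.3

Before: roughly 5.2 units apart; after: 3.9. That's 1.3 units closer together.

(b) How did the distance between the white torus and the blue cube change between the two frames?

+0.7

They were about 2.5 units apart before and 3.2 after — 0.7 units further apart.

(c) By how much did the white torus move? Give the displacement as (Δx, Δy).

(1.5, 1.5)

From the two frames, the white torus sits at roughly (6.2, 5.1) before and (7.7, 6.6) after.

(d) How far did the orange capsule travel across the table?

2.9

The orange capsule moved from about (4.0, 3.5) to (6.4, 5.1), a distance of √(2.4² + 1.6²) ≈ 2.9.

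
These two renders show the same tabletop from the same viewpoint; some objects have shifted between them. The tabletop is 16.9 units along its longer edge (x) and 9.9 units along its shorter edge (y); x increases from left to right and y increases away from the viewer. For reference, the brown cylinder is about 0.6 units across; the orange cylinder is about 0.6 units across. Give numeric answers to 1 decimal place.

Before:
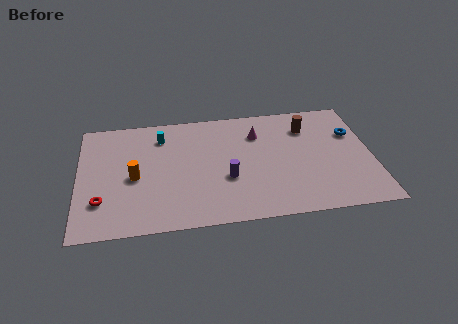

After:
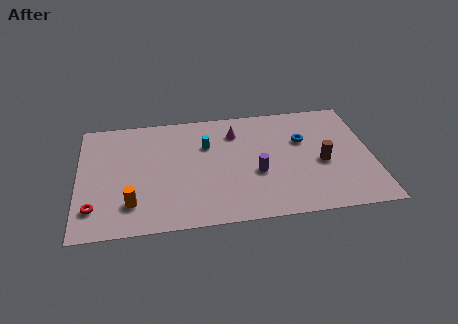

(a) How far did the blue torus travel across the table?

2.9

The blue torus was near (15.9, 6.6) before and (13.0, 6.4) after, so it travelled √(2.9² + 0.2²) ≈ 2.9 units.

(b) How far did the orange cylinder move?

2.2

The orange cylinder moved from about (3.2, 4.5) to (3.0, 2.3), a distance of √(0.2² + 2.2²) ≈ 2.2.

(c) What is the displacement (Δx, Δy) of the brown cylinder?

(0.7, -3.2)

The brown cylinder started near (13.3, 7.5) and ended near (14.0, 4.3).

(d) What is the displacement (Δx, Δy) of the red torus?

(-0.4, -0.5)

From the two frames, the red torus sits at roughly (1.3, 2.7) before and (0.9, 2.2) after.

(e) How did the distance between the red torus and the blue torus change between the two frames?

-2.3

The distance was about 15.1 in the first image and 12.8 in the second, so they moved 2.3 units closer together.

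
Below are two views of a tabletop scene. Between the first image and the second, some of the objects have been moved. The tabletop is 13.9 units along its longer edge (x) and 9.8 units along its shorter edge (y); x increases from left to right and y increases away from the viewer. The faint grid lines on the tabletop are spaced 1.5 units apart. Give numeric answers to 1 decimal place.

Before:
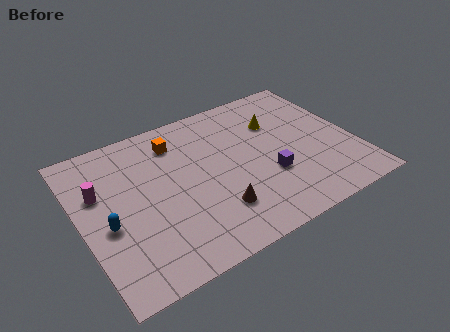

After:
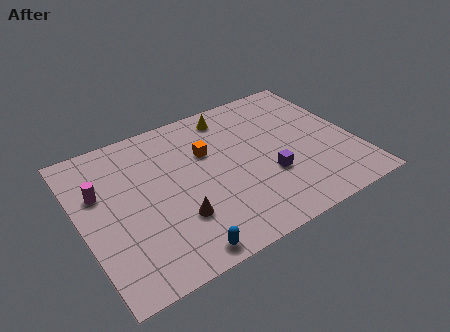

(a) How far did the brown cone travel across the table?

1.9

From (6.4, 2.5) to (4.5, 2.9), the brown cone covered √(1.9² + 0.4²) ≈ 1.9 units.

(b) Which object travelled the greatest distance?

the blue capsule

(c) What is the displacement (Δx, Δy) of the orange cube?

(1.4, -1.4)

From the two frames, the orange cube sits at roughly (5.2, 7.8) before and (6.6, 6.4) after.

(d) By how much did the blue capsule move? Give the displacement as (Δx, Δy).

(3.1, -3.2)

From the two frames, the blue capsule sits at roughly (1.2, 4.1) before and (4.3, 0.9) after.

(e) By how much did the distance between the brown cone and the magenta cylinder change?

-1.7

They were about 6.5 units apart before and 4.8 after — 1.7 units closer together.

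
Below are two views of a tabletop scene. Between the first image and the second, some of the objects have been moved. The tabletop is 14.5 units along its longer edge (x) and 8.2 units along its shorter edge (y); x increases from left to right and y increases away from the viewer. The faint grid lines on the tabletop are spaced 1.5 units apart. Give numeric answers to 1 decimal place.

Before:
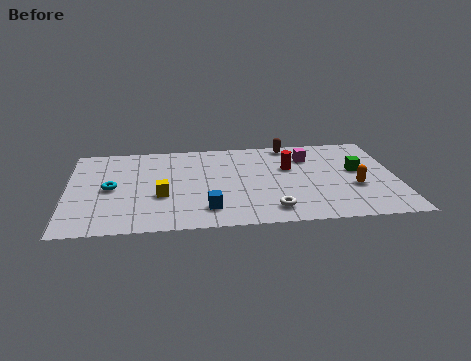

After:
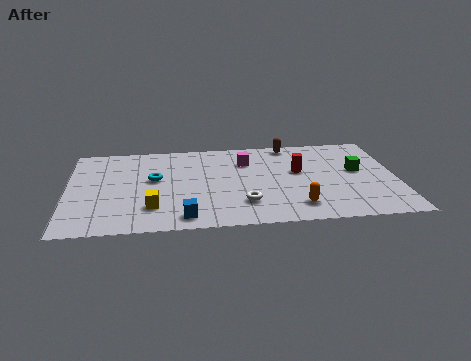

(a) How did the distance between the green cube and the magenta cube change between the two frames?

+2.5

The distance was about 2.6 in the first image and 5.1 in the second, so they moved 2.5 units further apart.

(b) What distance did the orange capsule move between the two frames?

3.0

The orange capsule was near (12.6, 3.1) before and (10.0, 1.6) after, so it travelled √(2.6² + 1.5²) ≈ 3.0 units.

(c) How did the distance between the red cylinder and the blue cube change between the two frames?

+1.2

They were about 5.1 units apart before and 6.3 after — 1.2 units further apart.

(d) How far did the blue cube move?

1.2

From (6.1, 1.7) to (5.1, 1.1), the blue cube covered √(1.0² + 0.6²) ≈ 1.2 units.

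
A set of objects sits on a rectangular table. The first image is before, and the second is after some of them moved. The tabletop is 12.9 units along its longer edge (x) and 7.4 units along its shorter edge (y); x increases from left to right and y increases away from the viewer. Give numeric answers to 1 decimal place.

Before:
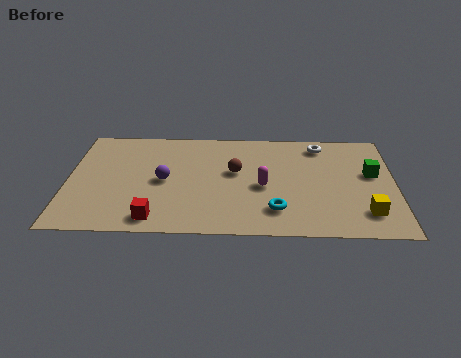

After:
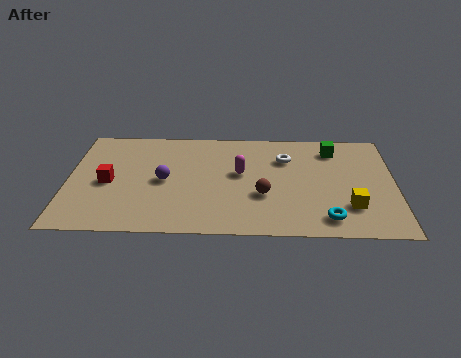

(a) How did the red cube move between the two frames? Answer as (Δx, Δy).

(-1.9, 2.4)

The red cube started near (3.5, 1.0) and ended near (1.6, 3.4).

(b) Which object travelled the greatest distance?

the red cube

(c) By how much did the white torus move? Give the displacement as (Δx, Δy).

(-1.4, -1.0)

From the two frames, the white torus sits at roughly (10.0, 6.3) before and (8.6, 5.3) after.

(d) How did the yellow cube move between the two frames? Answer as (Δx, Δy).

(-0.6, 0.4)

From the two frames, the yellow cube sits at roughly (11.7, 1.6) before and (11.1, 2.0) after.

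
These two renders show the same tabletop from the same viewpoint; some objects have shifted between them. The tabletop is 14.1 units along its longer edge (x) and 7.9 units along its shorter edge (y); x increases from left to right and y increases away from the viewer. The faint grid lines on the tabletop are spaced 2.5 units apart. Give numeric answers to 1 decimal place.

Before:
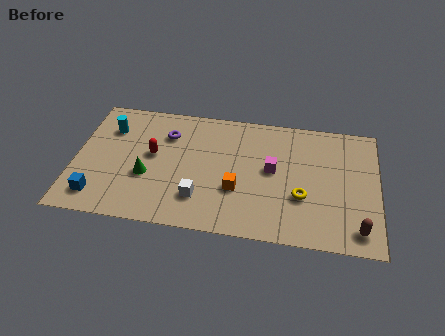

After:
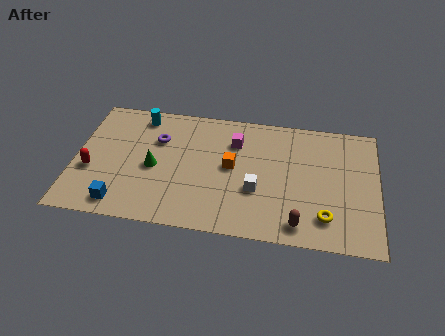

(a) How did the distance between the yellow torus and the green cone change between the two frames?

+1.0

Before: roughly 7.2 units apart; after: 8.2. That's 1.0 units further apart.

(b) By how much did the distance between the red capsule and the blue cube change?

-1.4

Before: roughly 3.8 units apart; after: 2.4. That's 1.4 units closer together.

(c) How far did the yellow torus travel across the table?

1.6

From (10.6, 2.8) to (11.7, 1.7), the yellow torus covered √(1.1² + 1.1²) ≈ 1.6 units.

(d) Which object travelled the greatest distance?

the red capsule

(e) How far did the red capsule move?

3.1

From (3.6, 4.4) to (0.8, 3.0), the red capsule covered √(2.8² + 1.4²) ≈ 3.1 units.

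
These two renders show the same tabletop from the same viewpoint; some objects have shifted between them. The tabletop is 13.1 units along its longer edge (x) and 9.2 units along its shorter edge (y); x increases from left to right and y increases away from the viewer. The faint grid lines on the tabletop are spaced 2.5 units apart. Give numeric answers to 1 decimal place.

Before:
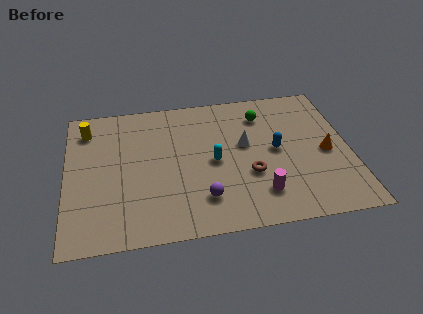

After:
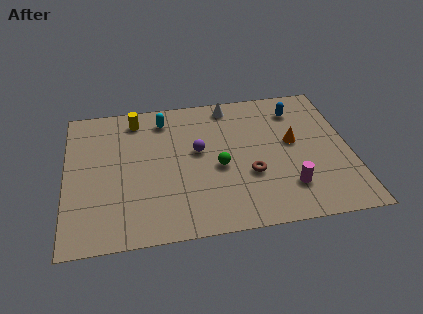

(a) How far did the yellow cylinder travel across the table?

2.3

The yellow cylinder was near (1.0, 7.4) before and (3.3, 7.8) after, so it travelled √(2.3² + 0.4²) ≈ 2.3 units.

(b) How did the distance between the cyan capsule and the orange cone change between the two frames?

+1.2

The distance was about 5.2 in the first image and 6.4 in the second, so they moved 1.2 units further apart.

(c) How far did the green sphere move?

3.9

The green sphere was near (9.2, 7.2) before and (7.0, 4.0) after, so it travelled √(2.2² + 3.2²) ≈ 3.9 units.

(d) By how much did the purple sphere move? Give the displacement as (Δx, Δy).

(-0.1, 3.1)

The purple sphere was at about (6.2, 2.1) and moved to about (6.1, 5.2).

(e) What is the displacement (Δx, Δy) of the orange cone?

(-1.5, 0.9)

The orange cone was at about (12.0, 4.2) and moved to about (10.5, 5.1).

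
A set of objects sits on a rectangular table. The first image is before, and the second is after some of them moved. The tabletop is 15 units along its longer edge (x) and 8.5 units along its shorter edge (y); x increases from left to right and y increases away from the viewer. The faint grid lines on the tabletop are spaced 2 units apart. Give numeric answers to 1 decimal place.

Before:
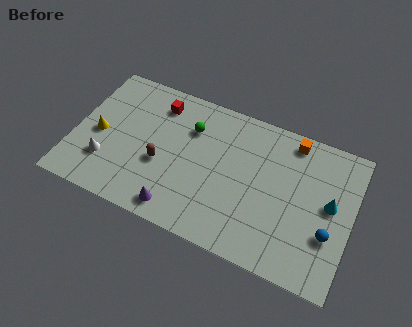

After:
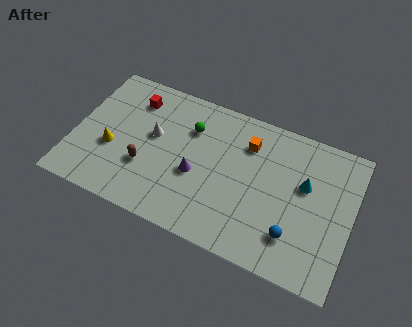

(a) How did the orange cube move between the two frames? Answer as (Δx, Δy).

(-2.3, -1.1)

From the two frames, the orange cube sits at roughly (11.5, 7.5) before and (9.2, 6.4) after.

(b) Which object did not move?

the green sphere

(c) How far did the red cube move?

1.3

The red cube moved from about (4.2, 6.9) to (2.9, 6.7), a distance of √(1.3² + 0.2²) ≈ 1.3.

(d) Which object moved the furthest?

the white cone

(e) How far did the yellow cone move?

1.0

From (1.3, 3.9) to (2.1, 3.3), the yellow cone covered √(0.8² + 0.6²) ≈ 1.0 units.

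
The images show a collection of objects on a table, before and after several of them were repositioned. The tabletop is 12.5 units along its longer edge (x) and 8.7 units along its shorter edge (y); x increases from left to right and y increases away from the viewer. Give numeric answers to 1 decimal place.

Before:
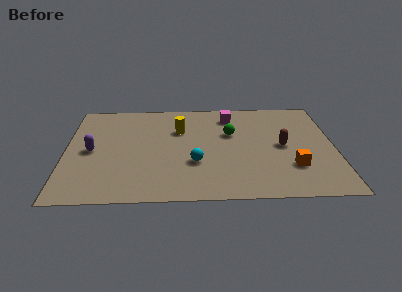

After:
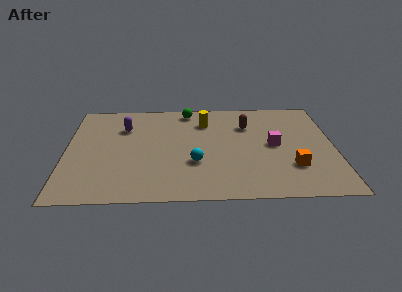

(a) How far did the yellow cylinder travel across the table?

1.4

The yellow cylinder was near (5.3, 5.9) before and (6.5, 6.6) after, so it travelled √(1.2² + 0.7²) ≈ 1.4 units.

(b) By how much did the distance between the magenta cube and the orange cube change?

-3.3

The distance was about 5.4 in the first image and 2.1 in the second, so they moved 3.3 units closer together.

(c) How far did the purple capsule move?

2.5

From (1.2, 4.2) to (2.7, 6.2), the purple capsule covered √(1.5² + 2.0²) ≈ 2.5 units.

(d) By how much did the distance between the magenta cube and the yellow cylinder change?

+1.2

Before: roughly 2.7 units apart; after: 3.9. That's 1.2 units further apart.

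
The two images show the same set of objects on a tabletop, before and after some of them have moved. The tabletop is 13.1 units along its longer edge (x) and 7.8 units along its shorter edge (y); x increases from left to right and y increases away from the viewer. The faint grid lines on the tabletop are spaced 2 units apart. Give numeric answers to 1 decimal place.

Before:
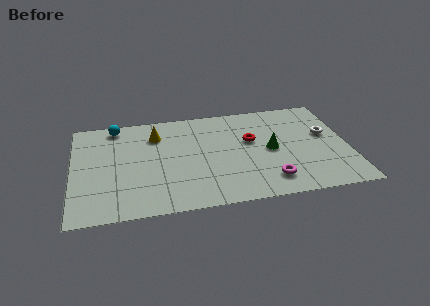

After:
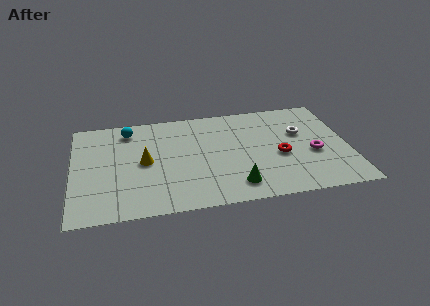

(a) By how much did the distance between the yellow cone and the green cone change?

-0.9

Before: roughly 5.8 units apart; after: 4.9. That's 0.9 units closer together.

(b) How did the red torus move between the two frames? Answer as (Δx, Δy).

(1.3, -1.4)

The red torus started near (8.5, 4.7) and ended near (9.8, 3.3).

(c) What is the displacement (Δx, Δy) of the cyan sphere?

(0.6, -0.4)

The cyan sphere was at about (2.1, 6.9) and moved to about (2.7, 6.5).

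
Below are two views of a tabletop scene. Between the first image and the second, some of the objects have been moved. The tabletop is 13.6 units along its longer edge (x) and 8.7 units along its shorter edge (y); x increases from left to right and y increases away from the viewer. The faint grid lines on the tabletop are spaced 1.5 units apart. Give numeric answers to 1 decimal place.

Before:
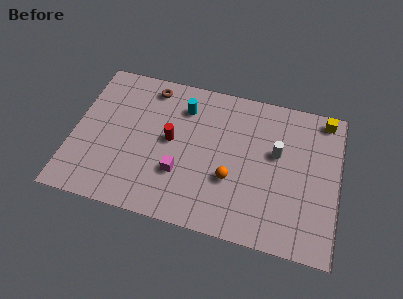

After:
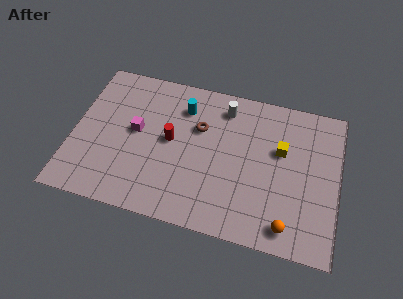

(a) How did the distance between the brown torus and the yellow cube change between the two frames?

-4.8

Before: roughly 9.0 units apart; after: 4.2. That's 4.8 units closer together.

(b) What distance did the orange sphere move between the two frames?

3.6

The orange sphere was near (8.2, 3.1) before and (11.2, 1.2) after, so it travelled √(3.0² + 1.9²) ≈ 3.6 units.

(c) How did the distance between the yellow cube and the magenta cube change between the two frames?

-1.3

Before: roughly 8.7 units apart; after: 7.4. That's 1.3 units closer together.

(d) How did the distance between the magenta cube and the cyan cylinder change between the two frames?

-0.9

They were about 3.9 units apart before and 3.0 after — 0.9 units closer together.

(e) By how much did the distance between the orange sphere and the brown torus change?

+0.3

Before: roughly 6.3 units apart; after: 6.6. That's 0.3 units further apart.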